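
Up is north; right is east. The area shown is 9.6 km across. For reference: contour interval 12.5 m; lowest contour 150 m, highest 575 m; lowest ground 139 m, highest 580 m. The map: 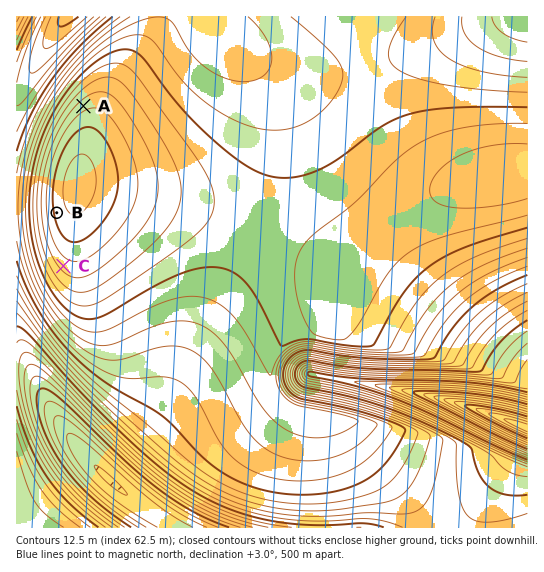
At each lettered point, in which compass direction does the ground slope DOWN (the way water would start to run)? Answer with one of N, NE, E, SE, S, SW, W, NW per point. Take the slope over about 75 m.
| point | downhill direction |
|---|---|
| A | NW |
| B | W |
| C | SW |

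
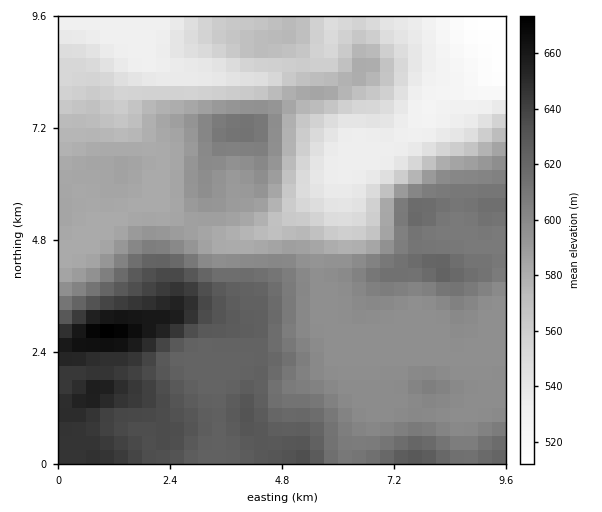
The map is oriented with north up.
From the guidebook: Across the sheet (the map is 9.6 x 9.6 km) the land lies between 510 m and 675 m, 590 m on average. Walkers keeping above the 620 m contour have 19.9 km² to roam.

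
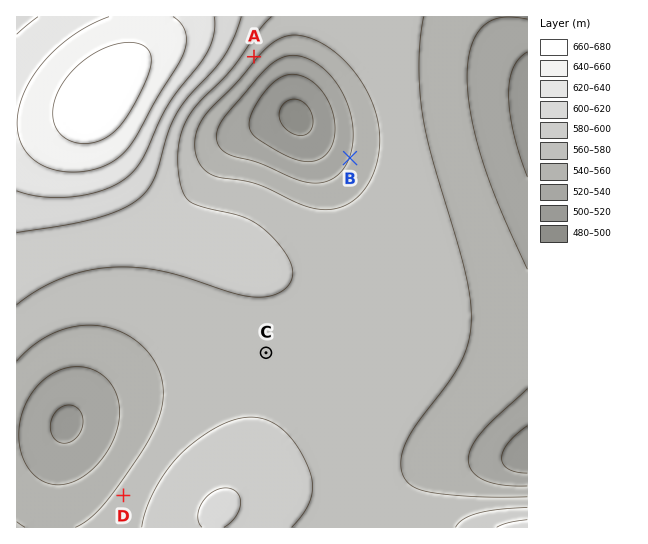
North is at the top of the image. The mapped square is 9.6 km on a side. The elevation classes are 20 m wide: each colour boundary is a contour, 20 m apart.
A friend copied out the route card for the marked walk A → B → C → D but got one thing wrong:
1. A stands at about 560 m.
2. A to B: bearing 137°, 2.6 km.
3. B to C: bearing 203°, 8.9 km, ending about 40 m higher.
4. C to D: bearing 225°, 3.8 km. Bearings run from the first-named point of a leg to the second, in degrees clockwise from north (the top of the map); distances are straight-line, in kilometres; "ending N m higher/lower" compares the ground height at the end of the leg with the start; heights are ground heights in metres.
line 3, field distance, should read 4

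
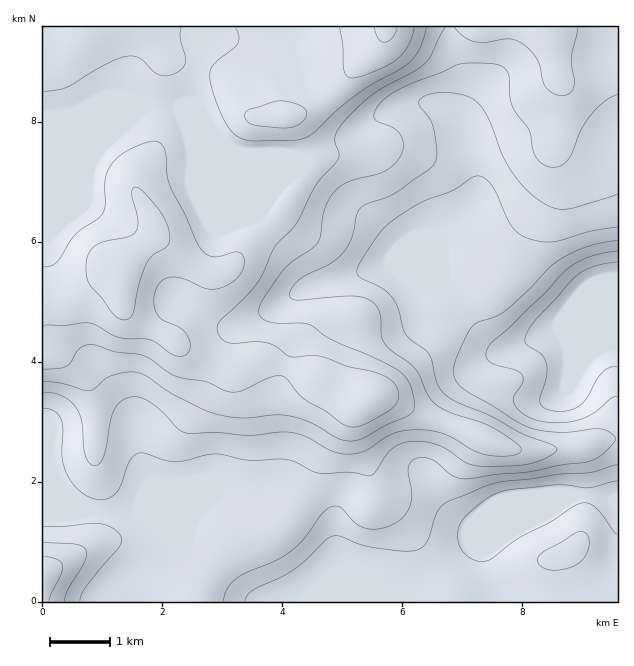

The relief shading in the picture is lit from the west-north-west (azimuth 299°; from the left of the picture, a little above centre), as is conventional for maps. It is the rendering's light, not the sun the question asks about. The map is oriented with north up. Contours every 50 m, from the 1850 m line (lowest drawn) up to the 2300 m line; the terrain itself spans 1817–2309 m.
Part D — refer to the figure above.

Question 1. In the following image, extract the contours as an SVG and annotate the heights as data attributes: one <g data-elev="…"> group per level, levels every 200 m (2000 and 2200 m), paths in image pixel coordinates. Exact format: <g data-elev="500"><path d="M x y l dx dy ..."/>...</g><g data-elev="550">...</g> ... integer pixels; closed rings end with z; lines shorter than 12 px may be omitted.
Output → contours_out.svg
<g data-elev="2000"><path d="M80 601l2-7 4-8 34-40 2-5-1-4-8-9-13-4-38 2-19 0"/><path d="M43 408l11 3 4 3 3 6 2 9-1 30 3 10 4 9 13 15 7 4 9 3 11-2 7-5 5-9 9-23 4-6 6-2 33 9 11-1 30-7 36 6 34-1 11 3 24 11 31-1 20 4 4-3 13-19 7-7 10-4 14-2 12 2 10 3 24 16 11 4 40 0 21-4 17-8 3-3 1-3-7-4-29-11-31-17-34-14-11-8-8-10-5-23-3-7-19-15-5-6-7-24-5-11-11-10-22-11-3-4 0-5 20-32 14-14 28-19 33-12 24-15 6 1 8 6 6 9 16 34 6 7 10 5 14 4 12 0 36-11 27-4"/></g><g data-elev="2200"><path d="M43 325l21 1 19-3 8 0 25 14 9 2 24 1 6 2 18 13 6 1 5 0 4-4 2-4 0-6-3-7-8-8-18-8-6-9-1-13 4-12 7-6 10-2 10 2 21 10 14-1 10-5 8-6 5-7 1-9-2-6-3-3-4 0-21 5-8-3-5-5-32-65-5-36-4-5-6-2-9 2-15 6-17 13-5 7-3 9 0 27-3 9-27 21-19 28-6 3-7 0"/><path d="M43 92l24-5 39-23 21-8 7 0 6 2 14 14 6 3 7 1 9-3 7-6 3-6-6-22 1-12"/><path d="M235 27l4 9-1 7-25 23-3 7 0 9 9 27 10 20 12 9 15 3 40-1 8-2 7-3 27-26 19-15 16-10 28-15 10-8 9-13 6-21"/></g>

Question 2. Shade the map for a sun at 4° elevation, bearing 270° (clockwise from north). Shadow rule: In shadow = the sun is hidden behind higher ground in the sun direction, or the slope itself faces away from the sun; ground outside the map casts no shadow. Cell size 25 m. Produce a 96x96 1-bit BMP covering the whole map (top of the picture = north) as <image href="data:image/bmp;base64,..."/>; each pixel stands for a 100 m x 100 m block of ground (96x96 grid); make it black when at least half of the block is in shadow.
<image width="96" height="96" href="data:image/bmp;base64,Qk2+BAAAAAAAAD4AAAAoAAAAYAAAAGAAAAABAAEAAAAAAIAEAAATCwAAEwsAAAIAAAAAAAAA////AAAAAAD///AP/+AAAAAAAAD///gP//AAAAAAAAB///gP//AAAAAAAAB///wH//AAAAAAAAB///wD//AAAAAAAAB///wAA/4AAAAAAAw///gAA/+AAAAAAB8P/+AAAf/gAA8AAB8D/4AAAP/wAD8AAB8A/gAAAP/wAH8AAB8AAAAAAH/wAH8AAB8AAAAAAH/gAP+AAB8AAAAAAD/gA//AAB8AAAAAAB/AP//gAB8AAAAAAB/Af//wAA8AAAAAAA+Af//4AA8AAAAAAAcAf//8AA4AAAAAAAAAf//8AAAAAAAAAAAAf+H/AAAAHwAAAAAAf8D/AAAAH4AAAAAAf4BwAAAAP8AAAAAA/4AAPAQAP8AAAAAA/4AAfw8AP8AAAAAB/4AAf58AP8AAAAAD/4AA/58AP8AAAAAH/4AB/58AP4AAAAAH/4AH/48AP4AAAAAH/4Af/8YAP4AAAAAH/4A//+AAP4AAAAAH/4B//+AAP4AAAAAD//j//+AAPwAAAAAB//////gAPwAAAAAA//////4APgAAAAAA//////8APAAAAAAA//////8AOAAAAAAA//////8AAAAAAAAA//////8AAAAAAAAA//////8AAAAAAAAA//////8HgAAAAAAB//////4PgAAgAAAD//////4PAAD8AAAD//////wEAAD/AAAD//////AAAAD/AAAD/////+AAAAH/gAAD/////+AAAAD/AAAD/////+AAAfh8AAAD//+P//gAAf/A/wAD//8P//4AA//h/+AD//wH//8AA//B//gD//AH//8AA//B//8D/8AD//8AA//B///z/wAD//8AA/+A/////wAB//8AAf+A/////4AA//8AAf8Af////8AAf/8AAf4Af////+AAP/8AAPgAf////+AAH/8AAABAP////+AAB/8AAAH4P////+AAA/8AAAP8H////8AAAP4AAAf+B////8AAAAAAAAf/AH///+AAAAAAAAf/gH////AAAAAAAA//AH////gAAAAAAA//AH////gAAAAAAB/+AD////wAAAAAAB/8AD////wAAAAAAD/4AD////gAAAAAAD/4AB///+AAAAAAAH/wAA//v4AAAAAAAH/gAAf+H8AAAAAAAH/AAAP8H+AAAAAAAB+AAAHwH/4AAAAAAA+AAAAAD/8AAAAAAAeAAAAAD/8AADAAAAeAAAAAD/8AAHgAAAeAAAP4D/8AAHgAAAcAAB//j/8AAHwAAAMAAB////+AAHwAAAIAAD////+AAHwAAAAAAB/////AAHwAAAAAAB////+AAHwAAAAAAAH///+AAH4AAAAAAAB///+AAH4AAAAAAAA///+AAH4AAAAAAAAf///AAH4AAAAAAAAP///gAP4AAAAAAAAD///wAP4AAAAAAAAB///4AP4AAAAAAAAA///8AP4AAAAAAAAAf//+Af4AAAAAAAAAP//+Af4AAAAAAAAAP///Af4AAAAAAAAAP//+Af8AAAAAAAAAP//+Af8AAAAAAAAAH//+Af8="/>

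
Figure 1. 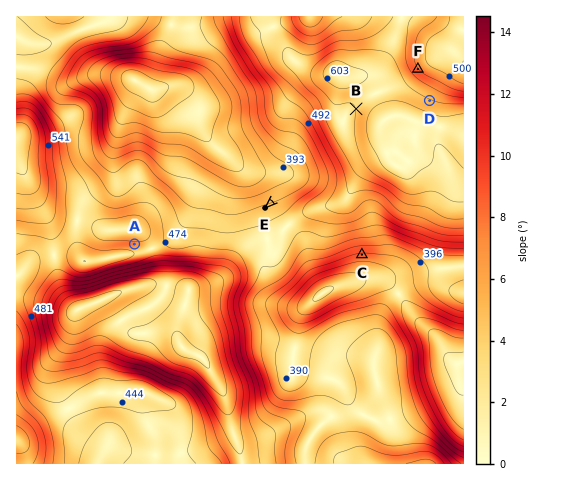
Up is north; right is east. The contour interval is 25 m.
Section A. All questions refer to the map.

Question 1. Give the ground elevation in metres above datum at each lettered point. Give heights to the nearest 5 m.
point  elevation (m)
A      490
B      575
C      370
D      580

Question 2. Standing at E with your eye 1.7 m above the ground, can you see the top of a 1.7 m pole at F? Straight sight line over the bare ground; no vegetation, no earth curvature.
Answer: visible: false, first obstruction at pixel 319 159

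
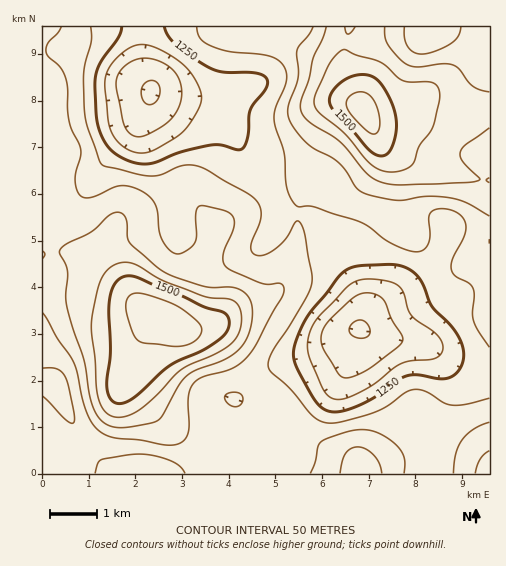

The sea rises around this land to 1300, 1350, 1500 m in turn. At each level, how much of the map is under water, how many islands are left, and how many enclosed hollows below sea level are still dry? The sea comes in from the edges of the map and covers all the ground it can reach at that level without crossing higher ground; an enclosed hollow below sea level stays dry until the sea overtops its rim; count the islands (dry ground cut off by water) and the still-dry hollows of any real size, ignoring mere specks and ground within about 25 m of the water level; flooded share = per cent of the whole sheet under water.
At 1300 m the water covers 32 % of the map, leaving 0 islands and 0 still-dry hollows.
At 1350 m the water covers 61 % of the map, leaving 0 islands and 0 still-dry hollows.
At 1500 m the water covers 94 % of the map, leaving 2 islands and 0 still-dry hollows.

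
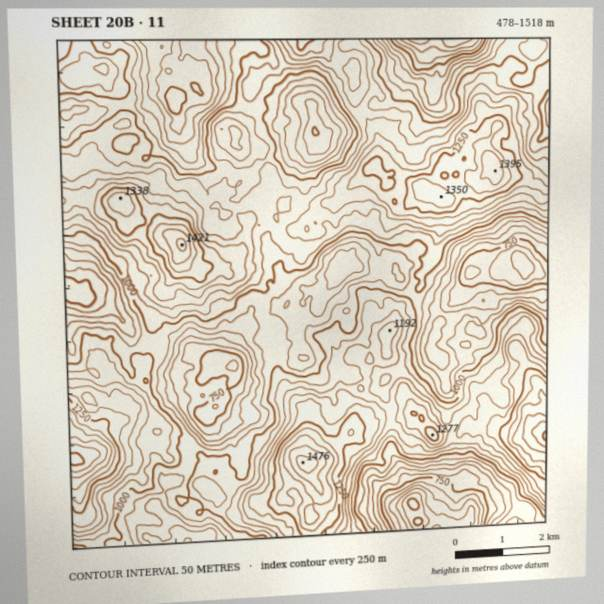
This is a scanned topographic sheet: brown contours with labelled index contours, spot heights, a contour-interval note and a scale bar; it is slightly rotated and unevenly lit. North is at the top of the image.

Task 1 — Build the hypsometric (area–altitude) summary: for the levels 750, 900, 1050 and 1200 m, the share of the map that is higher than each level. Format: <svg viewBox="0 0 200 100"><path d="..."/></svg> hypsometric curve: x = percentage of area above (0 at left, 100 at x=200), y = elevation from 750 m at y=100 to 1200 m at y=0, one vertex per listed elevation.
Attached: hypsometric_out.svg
<svg viewBox="0 0 200 100"><path d="M189 100l-32-33-65-34-58-33"/></svg>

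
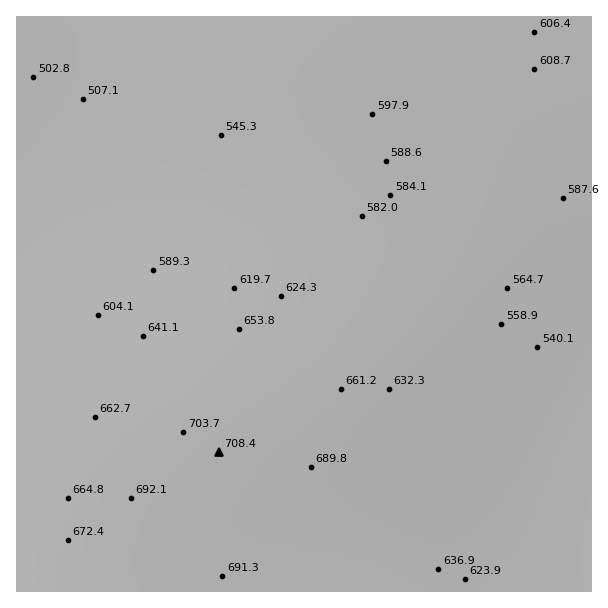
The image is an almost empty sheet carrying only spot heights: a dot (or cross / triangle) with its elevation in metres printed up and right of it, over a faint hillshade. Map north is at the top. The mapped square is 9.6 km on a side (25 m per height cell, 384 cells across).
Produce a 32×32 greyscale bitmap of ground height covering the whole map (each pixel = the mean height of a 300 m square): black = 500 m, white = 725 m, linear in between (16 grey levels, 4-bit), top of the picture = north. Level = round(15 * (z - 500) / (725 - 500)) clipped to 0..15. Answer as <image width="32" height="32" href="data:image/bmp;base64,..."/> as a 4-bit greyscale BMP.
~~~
<image width="32" height="32" href="data:image/bmp;base64,Qk12AgAAAAAAAHYAAAAoAAAAIAAAACAAAAABAAQAAAAAAAACAAATCwAAEwsAABAAAAAAAAAAAAAAABEREQAiIiIAMzMzAERERABVVVUAZmZmAHd3dwCIiIgAmZmZAKqqqgC7u7sAzMzMAN3d3QDu7u4A////ALvM3d3d3d3czMy7qZh2ZVSrzM3d3d3d3MzLuqmHdlVEq7zN3d3d3d3My7qZh2VUQ6q8zd3d3d3dzMu6mHdlRDOavMzd3d3d3czLqph2VUMymrvM3d7u7d3cy6qYdlQzIpqrzN3e7u7d3MupiHZUMiKJq8zd7u7u3dy7qYdlRDIhiau83d7u7t3Mu6mHZUMyEXiavM3d7u3dzLqph2VDIhF4mrvM3d3d3Mu6mIdlQyIRZ4mrvM3d3czLqph2ZUMiIWeJmrvMzMzLuqmYdlVDMiJWeJmqu7u7u6qZh3ZVQzIiVmeImaqqqqqZmIdmVUQzIkVmd4iZmZmZmIh3ZlVEMzNEVWZ3iIiIiIh3dmZVREQzNEVVZnd3d3d3d2ZmVVRERDM0RVVmZmZ3ZmZmZlVVVUQiMzREVVVmZmZmZmZVVVVVIiIzNERFVVVVZmZmZmZVVREiIjMzRERVVVVmZmZmZmYRESIiMzRERVVVZmZmZmZmERERIiMzREVVVmZmZndmZhERERIiMzRFVWZmZ3d3d3YAARESIjM0RVVmZ3d3d3d2AAAREiIzREVWZnd3d3d3dgAAERIiM0RVZmd3eIiHd3YAABESIzNFVWZ3eIiIiHd2AAAREiM0RVZnd4iIiIh3dgABESIjNFVmd3iIiIiId3YAAREiM0RVZneIiIiIh3dm"/>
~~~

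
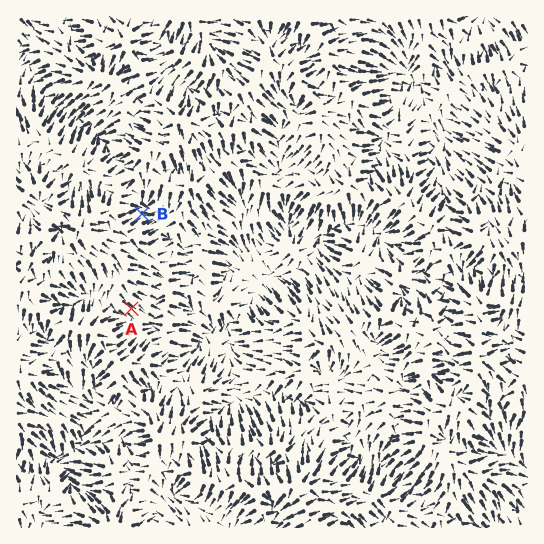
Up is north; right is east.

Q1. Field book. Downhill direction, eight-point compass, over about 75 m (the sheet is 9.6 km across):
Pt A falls SE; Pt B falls E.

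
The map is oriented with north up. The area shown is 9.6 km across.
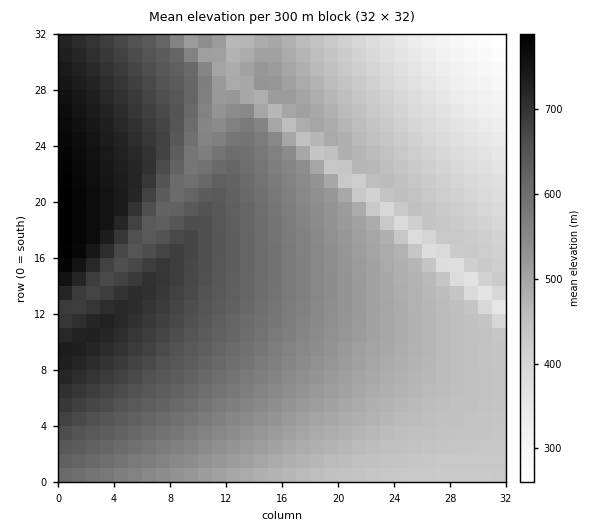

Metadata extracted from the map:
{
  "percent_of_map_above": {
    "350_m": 96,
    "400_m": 90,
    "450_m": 76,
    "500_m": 59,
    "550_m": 46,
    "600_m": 34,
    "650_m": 23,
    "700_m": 11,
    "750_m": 4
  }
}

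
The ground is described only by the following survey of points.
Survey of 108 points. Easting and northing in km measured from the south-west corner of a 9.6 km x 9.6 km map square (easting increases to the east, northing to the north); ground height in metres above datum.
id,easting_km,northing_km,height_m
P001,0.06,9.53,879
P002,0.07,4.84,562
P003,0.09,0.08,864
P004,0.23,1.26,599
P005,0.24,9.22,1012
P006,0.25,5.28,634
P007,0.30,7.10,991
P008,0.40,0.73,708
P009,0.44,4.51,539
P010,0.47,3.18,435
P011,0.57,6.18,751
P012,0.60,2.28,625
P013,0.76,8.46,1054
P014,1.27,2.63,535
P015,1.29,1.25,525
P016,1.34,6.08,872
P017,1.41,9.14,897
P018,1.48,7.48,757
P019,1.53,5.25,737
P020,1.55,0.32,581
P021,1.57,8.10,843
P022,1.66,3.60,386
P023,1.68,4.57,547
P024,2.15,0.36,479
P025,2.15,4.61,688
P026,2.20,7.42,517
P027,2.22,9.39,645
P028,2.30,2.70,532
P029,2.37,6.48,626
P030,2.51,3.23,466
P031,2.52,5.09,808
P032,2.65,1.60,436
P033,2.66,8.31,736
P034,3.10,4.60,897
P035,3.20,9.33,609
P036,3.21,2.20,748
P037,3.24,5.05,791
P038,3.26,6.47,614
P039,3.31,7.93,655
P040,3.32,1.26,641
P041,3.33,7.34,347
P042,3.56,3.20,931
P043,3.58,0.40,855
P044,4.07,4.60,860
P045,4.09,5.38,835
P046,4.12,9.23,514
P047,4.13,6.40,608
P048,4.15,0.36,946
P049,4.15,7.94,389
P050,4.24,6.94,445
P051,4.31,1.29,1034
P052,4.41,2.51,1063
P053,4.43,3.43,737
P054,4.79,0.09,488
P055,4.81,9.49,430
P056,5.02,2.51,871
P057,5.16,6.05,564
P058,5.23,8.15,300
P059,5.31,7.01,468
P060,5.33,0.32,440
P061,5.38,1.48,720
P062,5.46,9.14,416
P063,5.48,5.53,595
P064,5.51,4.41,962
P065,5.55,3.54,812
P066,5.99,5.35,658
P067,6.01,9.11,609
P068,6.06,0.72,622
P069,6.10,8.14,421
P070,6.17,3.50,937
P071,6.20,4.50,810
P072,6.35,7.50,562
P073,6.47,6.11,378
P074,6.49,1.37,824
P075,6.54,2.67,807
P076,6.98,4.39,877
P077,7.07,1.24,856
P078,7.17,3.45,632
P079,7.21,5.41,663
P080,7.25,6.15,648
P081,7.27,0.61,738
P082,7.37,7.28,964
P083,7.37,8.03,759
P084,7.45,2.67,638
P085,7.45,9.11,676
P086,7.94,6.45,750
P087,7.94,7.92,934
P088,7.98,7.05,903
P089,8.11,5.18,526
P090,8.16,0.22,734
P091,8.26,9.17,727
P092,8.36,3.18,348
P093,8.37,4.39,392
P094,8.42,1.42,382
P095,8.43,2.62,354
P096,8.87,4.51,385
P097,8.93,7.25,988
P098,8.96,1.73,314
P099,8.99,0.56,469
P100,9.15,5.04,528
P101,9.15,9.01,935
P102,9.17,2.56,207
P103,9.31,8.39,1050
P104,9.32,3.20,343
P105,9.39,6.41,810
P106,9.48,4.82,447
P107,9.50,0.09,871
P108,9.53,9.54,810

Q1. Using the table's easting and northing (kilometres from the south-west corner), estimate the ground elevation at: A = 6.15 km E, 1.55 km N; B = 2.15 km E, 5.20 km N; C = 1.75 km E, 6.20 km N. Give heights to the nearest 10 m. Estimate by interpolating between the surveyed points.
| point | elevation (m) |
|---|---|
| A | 840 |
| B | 770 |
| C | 800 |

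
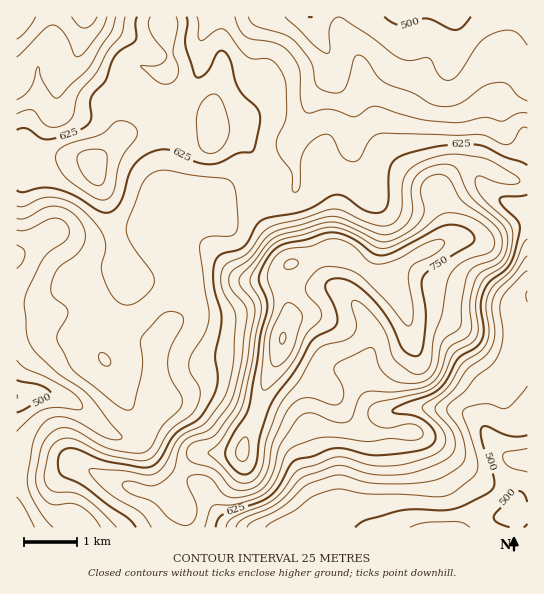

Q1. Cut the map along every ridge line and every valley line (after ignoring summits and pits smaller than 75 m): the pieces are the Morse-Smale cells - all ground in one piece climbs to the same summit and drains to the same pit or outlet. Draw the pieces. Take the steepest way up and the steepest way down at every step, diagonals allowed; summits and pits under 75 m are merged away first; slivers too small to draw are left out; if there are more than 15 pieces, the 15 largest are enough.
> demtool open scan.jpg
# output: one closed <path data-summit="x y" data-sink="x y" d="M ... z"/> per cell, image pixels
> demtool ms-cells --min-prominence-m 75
<path data-summit="283 338" data-sink="17 397" d="M137 64l-10 1-9 8-14 24 1 12 12 17 3 11-27 27-11-5-13 0-19 6-16 2-6-5-6-10-6 1 1 375 168 0 0-14-2-8-8-11 0-9 4-11 8-12 11-10 41 0 4-2 2-13 14-29 4-18 14-32 6-24 6-17 0-9-5-20 0-16 5-10-28-46-2-10 1-34-11-26-10-11-5-3-21 0-1-16-4-12-38-30-9 0z"/><path data-summit="283 338" data-sink="527 461" d="M482 165l-12 0-12 6-19 18-2 5 7 16 4 19-3 10-35 20-14 12-6 9-19-7-22-17-14-5-45 13-3 3-3 6 0 16 5 20 0 9-6 17-6 24-14 32-4 18-14 29-2 13-4 2-41 0-11 10-11 19-1 13 8 11 3 22 342-1 0-345-27-6z"/><path data-summit="283 338" data-sink="455 17" d="M527 16l-362 0-1 14 7 25 0 14-3 5 40 31 4 12 1 16 21 0 5 3 10 11 11 26-1 34 2 10 29 47 45-13 14 5 22 17 19 7 6-9 14-12 35-20 3-6-1-12-10-30 17-18 16-8 12 0 27 14 9 2 10 0z"/><path data-summit="283 338" data-sink="17 17" d="M163 16l-146 0-1 135 6 1 9 13 12 2 26-8 13 0 11 5 16-15 11-12 0-6-15-22-1-12 13-23 13-10 11 1 20 10 8-2 2-18-7-25z"/>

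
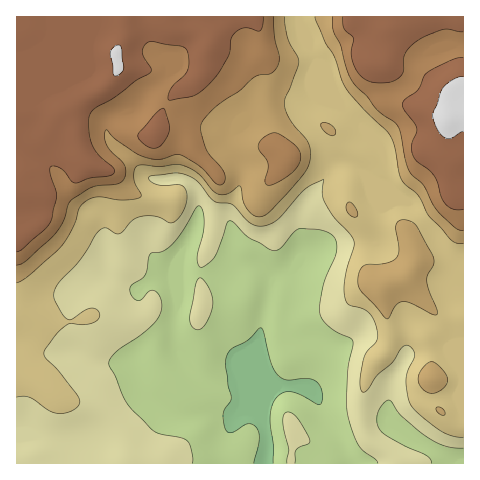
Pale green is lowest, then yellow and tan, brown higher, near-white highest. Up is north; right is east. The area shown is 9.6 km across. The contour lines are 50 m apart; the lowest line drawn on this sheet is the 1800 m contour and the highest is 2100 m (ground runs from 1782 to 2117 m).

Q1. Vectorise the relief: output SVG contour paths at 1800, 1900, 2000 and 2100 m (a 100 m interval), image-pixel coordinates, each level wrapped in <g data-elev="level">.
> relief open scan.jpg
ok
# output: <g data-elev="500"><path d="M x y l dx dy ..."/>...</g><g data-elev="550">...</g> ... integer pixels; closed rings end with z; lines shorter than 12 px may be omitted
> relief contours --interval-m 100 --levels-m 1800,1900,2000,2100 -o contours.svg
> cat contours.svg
<g data-elev="1800"><path d="M254 463l5-24 0-7-3-5-4-3-4 0-18 9-3-2-3-5-1-14 8-14-3-13-3-23 2-6 3-6 18-10 12-12 4 5 7 31 7 11 9 5 18-2 8 2 7 5 2 10 0 7-2 3-21-11-8-2-8 1-8 6-4 8-1 11 3 28 0 17"/></g><g data-elev="1900"><path d="M17 397l12 0 19 13 9 3 12-1 10-7 1-5-2-4-20-26-12-12-2-7 12-17 11-9 3-2 12 2 9-2 7-3 2-6-3-5-7-1-19 11-3 0-6-5-7-13-1-4 0-6 6-10 20-20 16-26 6-6 4-1 12 6 5-2 9-11 8-4 15-1 16 7 3-1 5-4 4-7 3-9 1-8-2-6-6-3-14 1-8-2-7-4-1-4 27-3 14 3 9 6 15 19 18 3 17 18 6 3 5 1 9-1 8-5 27-30 19-11-1 15 3 8 8 14 17 18 4 8 0 6-9 31-1 12 2 9 3 5 13 3 7 5 5 7 3 10 0 11-10 10-3 7-4 20 1 12 2 2 4-1 10-15 16-14 9-14 3-3 4 1 4 4 2 5-7 16-2 8 2 17 3 9 10 11 19 15 12 5 11 1"/></g><g data-elev="2000"><path d="M17 265l9-4 29-27 8-12 5-18 4-4 20-13 25-3 6-4 3-6-1-7-3-6-10-9-5-7-3-9 2-6 9 9 25 16 18 4 17-4 6 0 20 12 15 17 4 1 3-1 2-5-1-6-18-23-5-18 0-7 3-6 11-11 24-17 13-13 7-3 12-2 6-5 2-11-4-19-2-21"/><path d="M266 185l7-1 15-8 9-8 4-9-1-7-4-6-12-9-8-4-5 0-6 4-7 8 1 5 9 14 0 5-3 11z"/><path d="M333 17l0 14 7 14 6 22 5 13 17 17 9 13 20 15 3 7 5 27 5 13 14 14 9 18 6 9 16 15 8 2"/></g><g data-elev="2100"><path d="M463 77l-8 1-11 9-11 29 5 14 7 8 6 0 12-7"/><path d="M113 75l3 1 3-2 5-6-2-20-3-3-6 2-3 6z"/></g>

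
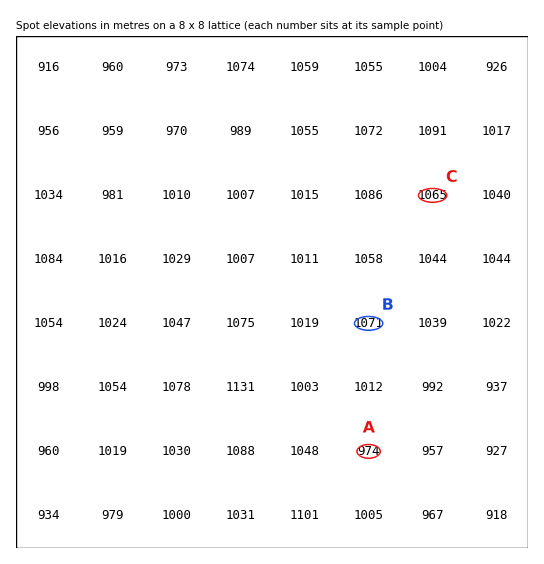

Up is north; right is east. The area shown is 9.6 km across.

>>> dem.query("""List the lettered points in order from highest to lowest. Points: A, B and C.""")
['B', 'C', 'A']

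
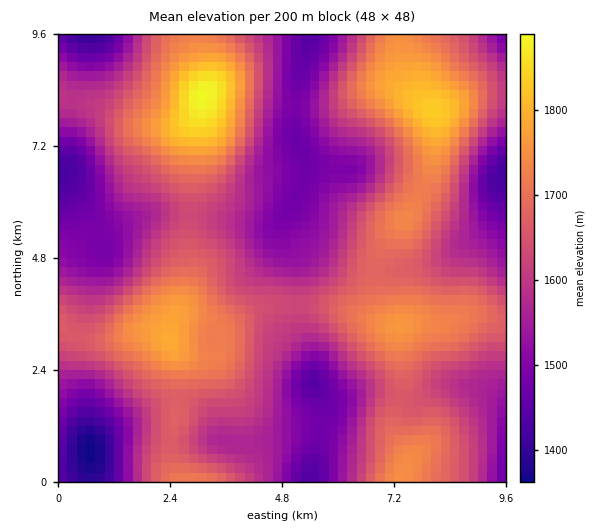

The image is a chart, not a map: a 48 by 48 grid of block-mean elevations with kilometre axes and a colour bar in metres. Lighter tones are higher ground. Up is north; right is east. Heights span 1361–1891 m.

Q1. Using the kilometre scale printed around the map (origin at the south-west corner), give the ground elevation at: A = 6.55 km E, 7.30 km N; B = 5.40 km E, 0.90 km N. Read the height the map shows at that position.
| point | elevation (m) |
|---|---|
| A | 1565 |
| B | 1480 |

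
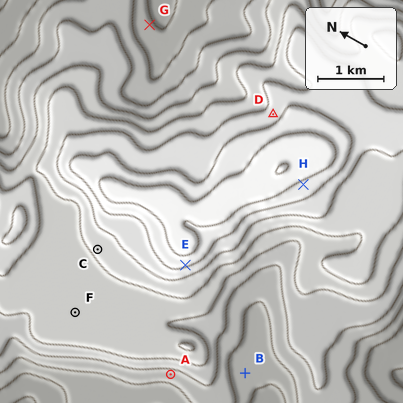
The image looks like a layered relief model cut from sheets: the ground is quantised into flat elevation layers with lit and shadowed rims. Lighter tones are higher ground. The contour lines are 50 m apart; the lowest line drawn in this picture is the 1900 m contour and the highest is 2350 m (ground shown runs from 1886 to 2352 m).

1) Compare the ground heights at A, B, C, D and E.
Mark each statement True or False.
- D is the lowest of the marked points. False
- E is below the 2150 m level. False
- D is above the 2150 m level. True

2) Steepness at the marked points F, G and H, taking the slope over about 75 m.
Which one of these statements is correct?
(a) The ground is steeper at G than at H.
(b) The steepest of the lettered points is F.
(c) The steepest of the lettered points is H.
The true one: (c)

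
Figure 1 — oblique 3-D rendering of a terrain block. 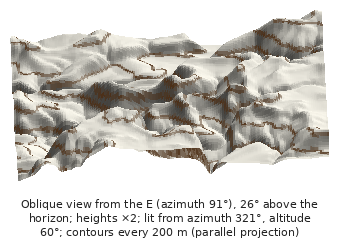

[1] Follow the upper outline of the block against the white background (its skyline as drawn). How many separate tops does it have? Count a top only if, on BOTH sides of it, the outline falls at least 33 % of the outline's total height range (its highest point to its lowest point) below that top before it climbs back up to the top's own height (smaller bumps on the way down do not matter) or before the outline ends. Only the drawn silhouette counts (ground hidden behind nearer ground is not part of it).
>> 0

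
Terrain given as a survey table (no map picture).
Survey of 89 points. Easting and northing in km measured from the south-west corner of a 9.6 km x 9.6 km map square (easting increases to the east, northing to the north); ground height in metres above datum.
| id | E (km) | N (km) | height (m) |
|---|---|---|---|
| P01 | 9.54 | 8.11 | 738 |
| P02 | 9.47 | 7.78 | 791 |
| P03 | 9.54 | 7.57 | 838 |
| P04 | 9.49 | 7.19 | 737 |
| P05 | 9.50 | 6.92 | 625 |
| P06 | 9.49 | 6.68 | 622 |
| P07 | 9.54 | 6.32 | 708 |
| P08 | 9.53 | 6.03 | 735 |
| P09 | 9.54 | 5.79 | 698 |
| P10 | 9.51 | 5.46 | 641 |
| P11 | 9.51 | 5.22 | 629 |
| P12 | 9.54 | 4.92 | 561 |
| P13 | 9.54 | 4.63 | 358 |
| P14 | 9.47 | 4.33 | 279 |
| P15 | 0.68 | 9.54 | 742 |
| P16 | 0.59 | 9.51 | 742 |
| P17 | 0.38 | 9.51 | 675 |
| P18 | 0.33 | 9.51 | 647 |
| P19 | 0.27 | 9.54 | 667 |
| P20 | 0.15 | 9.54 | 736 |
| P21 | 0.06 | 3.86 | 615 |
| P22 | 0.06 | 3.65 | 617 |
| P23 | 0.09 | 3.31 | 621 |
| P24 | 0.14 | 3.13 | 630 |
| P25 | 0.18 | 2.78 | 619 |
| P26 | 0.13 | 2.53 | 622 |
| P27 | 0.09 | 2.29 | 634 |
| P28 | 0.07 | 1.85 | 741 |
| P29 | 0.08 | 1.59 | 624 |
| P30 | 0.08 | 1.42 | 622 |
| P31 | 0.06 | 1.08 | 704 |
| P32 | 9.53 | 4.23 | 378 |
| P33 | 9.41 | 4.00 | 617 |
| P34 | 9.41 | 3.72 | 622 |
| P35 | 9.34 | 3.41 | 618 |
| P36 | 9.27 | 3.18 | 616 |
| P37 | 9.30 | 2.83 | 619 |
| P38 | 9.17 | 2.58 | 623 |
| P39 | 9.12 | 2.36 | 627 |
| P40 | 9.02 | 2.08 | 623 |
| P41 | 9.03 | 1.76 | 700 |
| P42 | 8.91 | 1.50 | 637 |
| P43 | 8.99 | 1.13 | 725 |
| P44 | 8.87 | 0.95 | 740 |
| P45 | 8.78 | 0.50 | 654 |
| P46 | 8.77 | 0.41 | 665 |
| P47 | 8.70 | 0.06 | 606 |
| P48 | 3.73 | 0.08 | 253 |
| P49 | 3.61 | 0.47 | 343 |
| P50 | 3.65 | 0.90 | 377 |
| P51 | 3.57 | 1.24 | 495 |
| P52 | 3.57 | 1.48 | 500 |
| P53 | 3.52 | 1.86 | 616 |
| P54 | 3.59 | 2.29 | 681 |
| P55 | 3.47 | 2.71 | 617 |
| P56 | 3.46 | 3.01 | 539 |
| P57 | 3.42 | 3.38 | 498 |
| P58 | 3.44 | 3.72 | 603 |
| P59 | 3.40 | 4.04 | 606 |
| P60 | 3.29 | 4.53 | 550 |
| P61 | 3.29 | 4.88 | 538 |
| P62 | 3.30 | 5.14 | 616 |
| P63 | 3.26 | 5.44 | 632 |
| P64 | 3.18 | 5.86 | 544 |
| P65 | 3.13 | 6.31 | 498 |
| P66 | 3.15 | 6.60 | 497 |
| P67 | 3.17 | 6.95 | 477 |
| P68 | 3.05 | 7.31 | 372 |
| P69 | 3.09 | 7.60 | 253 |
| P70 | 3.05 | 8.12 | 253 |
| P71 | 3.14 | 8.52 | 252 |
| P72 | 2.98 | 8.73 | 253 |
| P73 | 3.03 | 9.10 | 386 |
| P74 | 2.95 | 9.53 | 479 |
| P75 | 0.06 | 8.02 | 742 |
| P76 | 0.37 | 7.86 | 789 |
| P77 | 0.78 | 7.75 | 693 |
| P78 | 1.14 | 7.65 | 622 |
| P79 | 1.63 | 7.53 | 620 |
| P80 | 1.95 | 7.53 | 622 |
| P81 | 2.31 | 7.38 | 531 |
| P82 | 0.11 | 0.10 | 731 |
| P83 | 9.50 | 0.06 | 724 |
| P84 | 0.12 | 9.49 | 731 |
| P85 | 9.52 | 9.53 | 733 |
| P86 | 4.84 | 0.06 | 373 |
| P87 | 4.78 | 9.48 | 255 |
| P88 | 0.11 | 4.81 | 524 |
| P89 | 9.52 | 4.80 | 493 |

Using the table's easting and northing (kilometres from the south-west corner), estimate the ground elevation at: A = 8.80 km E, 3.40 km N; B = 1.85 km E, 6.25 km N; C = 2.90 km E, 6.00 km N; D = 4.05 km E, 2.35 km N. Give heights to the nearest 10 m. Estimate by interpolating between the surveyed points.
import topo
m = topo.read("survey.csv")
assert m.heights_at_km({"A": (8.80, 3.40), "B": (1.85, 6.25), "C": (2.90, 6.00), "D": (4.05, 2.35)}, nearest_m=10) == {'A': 620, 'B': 620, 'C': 500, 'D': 620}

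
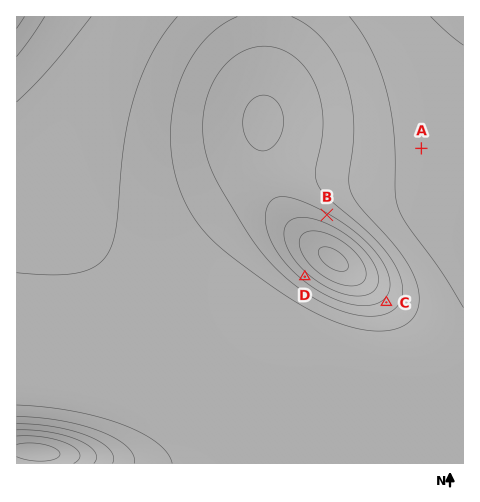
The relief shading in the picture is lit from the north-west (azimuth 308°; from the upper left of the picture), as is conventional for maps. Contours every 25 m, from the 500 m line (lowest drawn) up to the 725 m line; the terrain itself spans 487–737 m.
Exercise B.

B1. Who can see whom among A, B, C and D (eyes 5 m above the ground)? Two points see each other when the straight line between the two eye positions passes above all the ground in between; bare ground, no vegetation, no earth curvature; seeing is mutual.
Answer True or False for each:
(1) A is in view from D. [False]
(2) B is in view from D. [True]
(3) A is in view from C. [False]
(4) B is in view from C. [True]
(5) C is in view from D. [True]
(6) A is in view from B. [False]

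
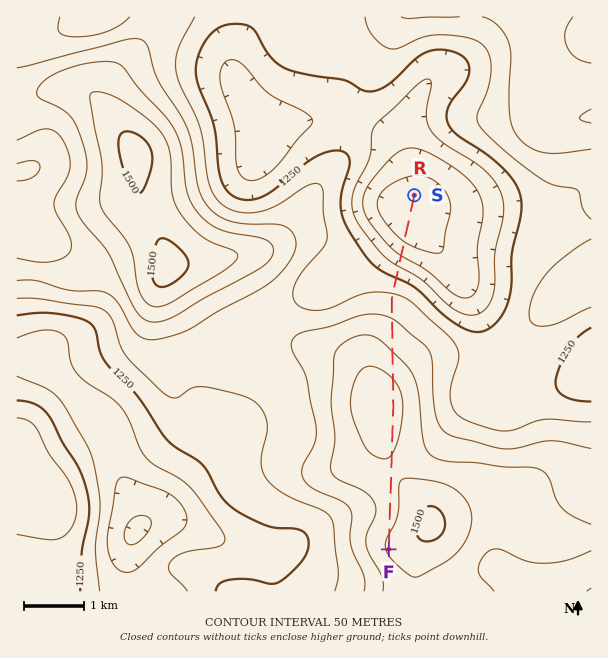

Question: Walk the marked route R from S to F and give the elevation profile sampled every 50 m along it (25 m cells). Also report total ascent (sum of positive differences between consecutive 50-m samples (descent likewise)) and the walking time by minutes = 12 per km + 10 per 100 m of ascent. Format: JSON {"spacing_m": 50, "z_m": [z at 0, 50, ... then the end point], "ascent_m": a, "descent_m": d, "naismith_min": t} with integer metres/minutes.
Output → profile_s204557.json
{"spacing_m": 50, "z_m": [1081, 1079, 1078, 1076, 1075, 1074, 1073, 1073, 1073, 1073, 1074, 1076, 1079, 1083, 1088, 1094, 1101, 1110, 1120, 1131, 1142, 1155, 1168, 1182, 1196, 1209, 1223, 1235, 1248, 1259, 1269, 1279, 1288, 1296, 1303, 1310, 1317, 1323, 1329, 1335, 1340, 1345, 1350, 1355, 1360, 1365, 1369, 1373, 1378, 1382, 1386, 1391, 1395, 1400, 1405, 1411, 1416, 1422, 1428, 1434, 1439, 1445, 1450, 1454, 1458, 1462, 1464, 1466, 1467, 1468, 1468, 1467, 1466, 1466, 1465, 1463, 1462, 1461, 1460, 1459, 1458, 1457, 1456, 1455, 1454, 1452, 1451, 1450, 1449, 1448, 1448, 1447, 1447, 1446, 1445, 1444, 1443, 1442, 1441, 1439, 1437, 1435, 1433, 1431, 1430, 1429, 1430, 1430, 1432, 1434, 1437, 1441, 1444, 1448, 1451, 1454, 1456, 1457, 1457, 1456], "ascent_m": 423, "descent_m": 48, "naismith_min": 114}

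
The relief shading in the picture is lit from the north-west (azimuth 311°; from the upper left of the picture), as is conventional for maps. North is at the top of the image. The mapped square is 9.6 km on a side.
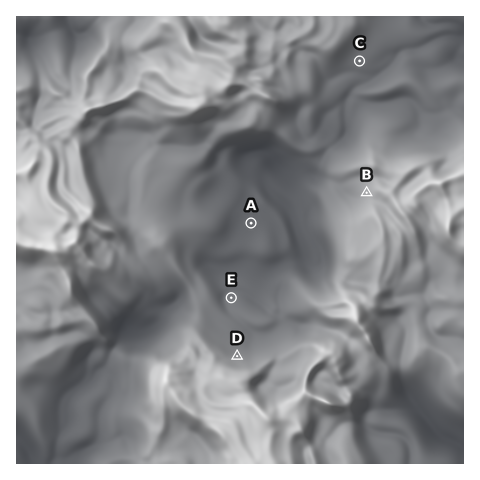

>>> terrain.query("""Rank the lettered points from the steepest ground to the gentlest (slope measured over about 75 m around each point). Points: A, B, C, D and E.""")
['D', 'B', 'E', 'C', 'A']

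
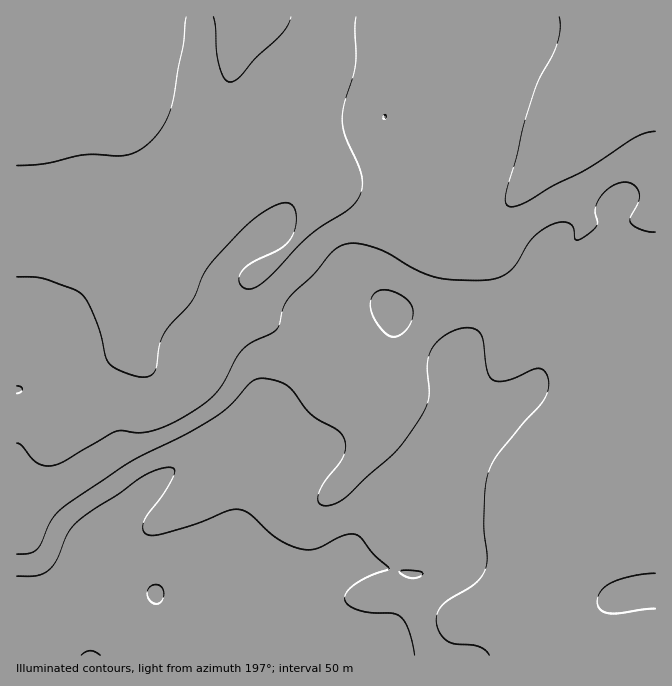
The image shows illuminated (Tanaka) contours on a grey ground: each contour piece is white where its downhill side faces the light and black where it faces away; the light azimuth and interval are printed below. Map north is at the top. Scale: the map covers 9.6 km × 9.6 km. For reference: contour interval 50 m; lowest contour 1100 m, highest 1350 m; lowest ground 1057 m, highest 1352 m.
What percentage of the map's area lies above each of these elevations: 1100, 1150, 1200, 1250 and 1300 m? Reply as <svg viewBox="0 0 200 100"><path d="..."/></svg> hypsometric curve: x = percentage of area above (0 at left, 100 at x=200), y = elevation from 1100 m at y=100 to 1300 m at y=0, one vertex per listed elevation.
<svg viewBox="0 0 200 100"><path d="M188 100l-41-25-42-25-53-25-29-25"/></svg>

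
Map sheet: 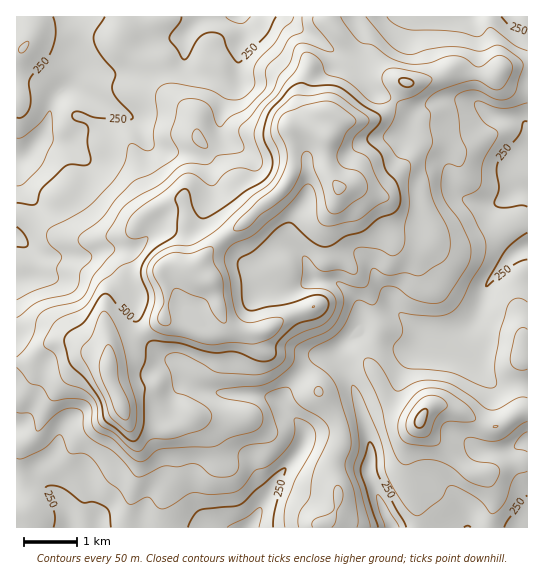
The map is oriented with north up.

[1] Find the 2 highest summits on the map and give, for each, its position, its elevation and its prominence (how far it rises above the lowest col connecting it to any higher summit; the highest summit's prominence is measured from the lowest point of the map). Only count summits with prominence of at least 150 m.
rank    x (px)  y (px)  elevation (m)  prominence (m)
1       339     187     656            505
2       421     419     512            182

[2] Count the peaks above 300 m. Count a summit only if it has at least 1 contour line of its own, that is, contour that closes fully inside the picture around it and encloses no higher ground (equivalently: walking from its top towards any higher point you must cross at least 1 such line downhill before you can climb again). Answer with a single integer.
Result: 6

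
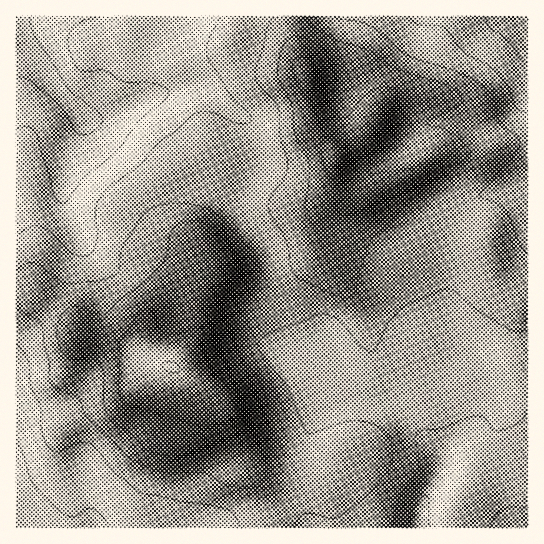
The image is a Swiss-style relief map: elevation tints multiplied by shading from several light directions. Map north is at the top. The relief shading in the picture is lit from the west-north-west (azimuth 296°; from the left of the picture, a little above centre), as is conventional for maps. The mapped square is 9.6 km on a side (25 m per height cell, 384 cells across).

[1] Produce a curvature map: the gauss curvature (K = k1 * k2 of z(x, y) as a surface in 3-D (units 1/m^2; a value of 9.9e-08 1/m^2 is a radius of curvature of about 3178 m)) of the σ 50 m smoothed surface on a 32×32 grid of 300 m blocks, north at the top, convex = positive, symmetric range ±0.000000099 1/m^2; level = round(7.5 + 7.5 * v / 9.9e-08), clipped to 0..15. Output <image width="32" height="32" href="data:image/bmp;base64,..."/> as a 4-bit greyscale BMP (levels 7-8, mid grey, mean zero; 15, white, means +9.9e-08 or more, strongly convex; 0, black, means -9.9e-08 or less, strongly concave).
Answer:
<image width="32" height="32" href="data:image/bmp;base64,Qk12AgAAAAAAAHYAAAAoAAAAIAAAACAAAAABAAQAAAAAAAACAAATCwAAEwsAABAAAAAAAAAAAAAAABEREQAiIiIAMzMzAERERABVVVUAZmZmAHd3dwCIiIgAmZmZAKqqqgC7u7sAzMzMAN3d3QDu7u4A////AId4eHeHiIeIl3d3iYaoeJd3eHeId3eIZXd4h3aZiHd4d3d3d2d3iJdmeHd3dmeIeHd4h2dmdniYZ4d4iJZ3h3eHeLhoqoeINpmIiJmGp4d4iJeoaJiJeFaIZ6modoZ3d2eVJ4Z3eH2Xd3d4dWeHd3h3Z1fId4eNpmeId3d4h3eIdoZ3uneHfIVnh3d4eHh4hne3qXh5l3h2d3d3h3d4h3eZMphpmqZImIh4h4h4d4d4hp+AWHhVa8qIeHd3iIiIdomPo2VpiIiIh3mGeHeIiHZ0CXl8t4VJh3eKZniHiHiNijZmaGZ3SIh3eJh3h3d4eYh3d5dnh2pUZXmId3h3d2eXd4eHd3fPRGaoh3iId3h3iImniHd5yVenh3iHiHd7h3aIl2d4r7iIh3d3d3d3eoh2h3mHZodHdnhld2eId3h3dpZ5iHZlWHaISXund4iGeIh3eIh3iHd3h2hYZbiZdHiId3d3d3iIiZmIineWd3mIh4d4h3h3iHd4b6RomMdahYeGiHiIeId2WFJRpodnh4WJl6iHh4mIm5l42PipZ3RIiGaHd2h3VYrSGaelaIede6dVd4eHeYd1WYiHalipiFdnipeHeHeHY2/1V0aId3Z3h3mXh3d1eHiP5DmImGeHiIiIh4h3dot3Rod3Z4h3iHc4iIeId4iJdFB9l3eYeIh4"/>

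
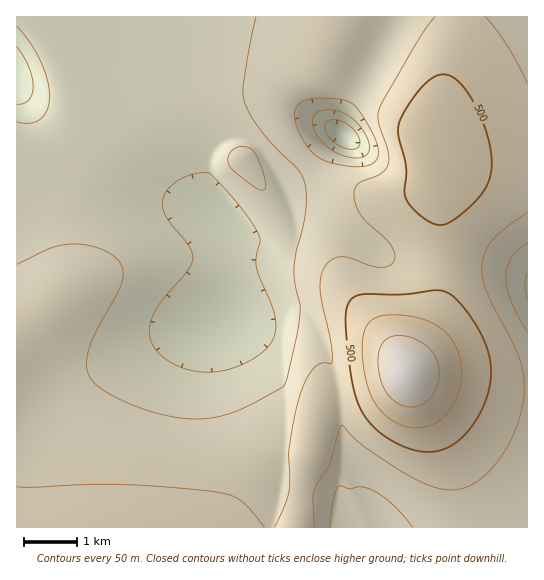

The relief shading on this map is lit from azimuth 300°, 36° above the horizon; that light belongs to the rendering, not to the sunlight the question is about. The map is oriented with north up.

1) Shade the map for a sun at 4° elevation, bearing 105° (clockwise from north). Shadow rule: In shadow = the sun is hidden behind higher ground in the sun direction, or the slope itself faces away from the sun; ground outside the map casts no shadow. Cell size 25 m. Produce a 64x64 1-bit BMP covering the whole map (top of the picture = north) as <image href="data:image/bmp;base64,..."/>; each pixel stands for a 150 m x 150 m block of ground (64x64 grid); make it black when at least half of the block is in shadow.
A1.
<image width="64" height="64" href="data:image/bmp;base64,Qk0+AgAAAAAAAD4AAAAoAAAAQAAAAEAAAAABAAEAAAAAAAACAAATCwAAEwsAAAIAAAAAAAAA////AAAAAAAAAAAAwAAAAAAAAADAAAAAAAAAAMAAAAAAAAAAwAAAAAAAAABAAAAAAAAAAGAAAAAAAAAAYAAAAAAAAABgAAAAAAAAAGAAAAAAAAAA8AAAAAAAAADwAAAAAAAAAPAAAAAAAAAB8BgAAAAAAAHwfAAAAAAAA/D8AAAAAAAD8f4AAAAAAAf7/gAAAAAAD//+AAAAAAAf//4AAAAAAD///wAAAAAAf//+AAAAAAD///4AAAAAA////gAAAAAH///+AAAAAA////wAAAAAD////AAAAAAf///4AAAAAA///+AAAAAAD///wAAAAAAH//8AAAAAAAH//wAAAAAAAH/+AAAAAAAAH/4AAAAAAAAP/AAAAAAAAA/8AAAAAAAAB7gAAAAAAAAHGAAAAAAAAA8YAAAAAAAADgAAAAAAAAAcAAAAAAAAADgAAAAAAAAAMAAAAAAAAABwAAAAAAAAAOAAD4AAAAAAwAB/gAAAAAHgAP+AAAAAAeAB/4AAAAAB4AP/gAAAAAAgB/+AAAAAAAAH/wAAAAAAAA//AAAwAAAAD/+AAPgAAAAH/4AA+AAAAAP/wAD4AAAAAH/AAPgAAAAAP8AA8AAAAAA/4ADwAAAAAB/gAOAAAAAAD+AA4AAAAAAH4ADAAAAAAAfwAIAAAAAAA/AAAAAAAAAA8AAAAAAAAAAAAA=="/>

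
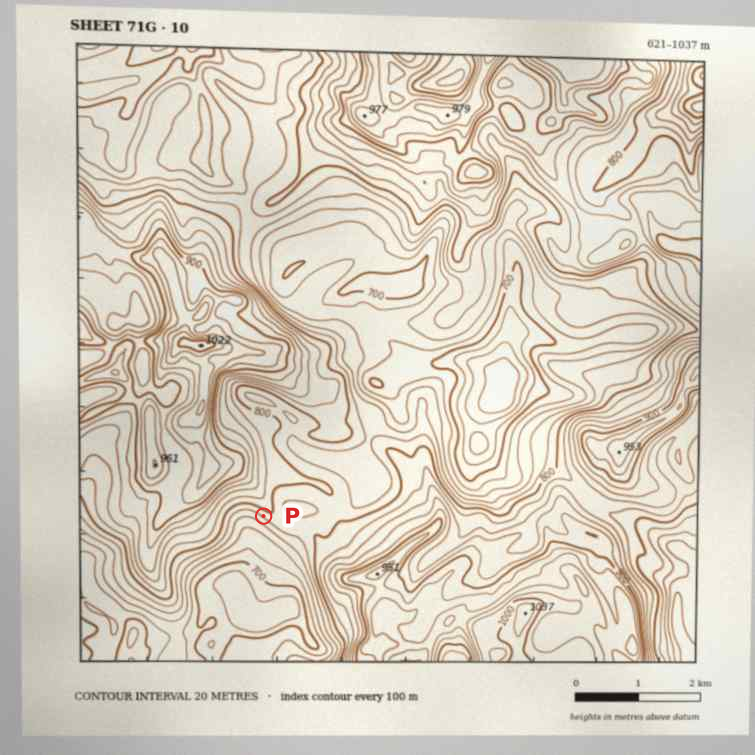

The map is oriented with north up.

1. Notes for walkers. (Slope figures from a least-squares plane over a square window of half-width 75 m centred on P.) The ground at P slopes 12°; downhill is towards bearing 216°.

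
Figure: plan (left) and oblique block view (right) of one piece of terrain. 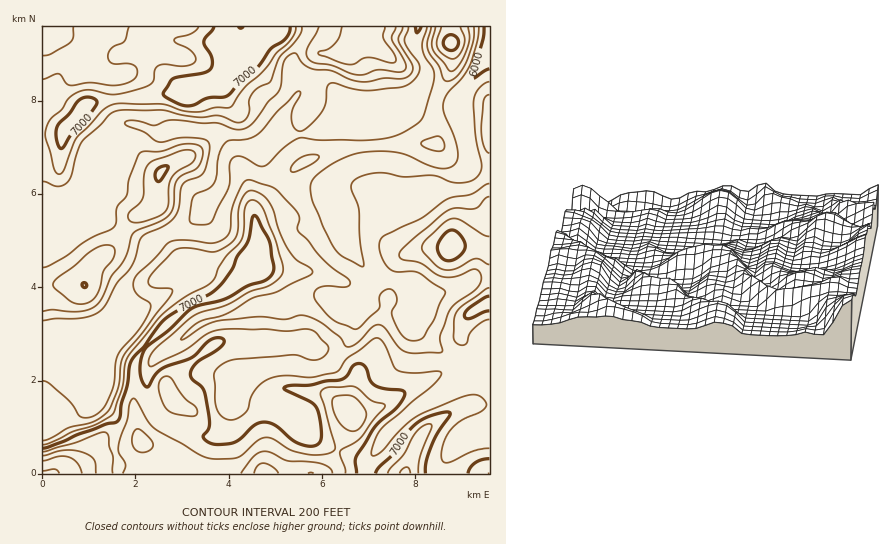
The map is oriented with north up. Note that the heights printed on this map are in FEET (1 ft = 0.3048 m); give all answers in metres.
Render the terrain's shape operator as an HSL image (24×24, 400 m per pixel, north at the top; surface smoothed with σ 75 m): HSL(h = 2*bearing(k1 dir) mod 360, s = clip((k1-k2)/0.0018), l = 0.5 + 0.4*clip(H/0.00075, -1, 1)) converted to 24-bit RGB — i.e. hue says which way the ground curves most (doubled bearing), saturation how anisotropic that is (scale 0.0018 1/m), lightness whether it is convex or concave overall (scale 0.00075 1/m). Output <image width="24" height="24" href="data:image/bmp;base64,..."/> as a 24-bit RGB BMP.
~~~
<image width="24" height="24" href="data:image/bmp;base64,Qk32BgAAAAAAADYAAAAoAAAAGAAAABgAAAABABgAAAAAAMAGAAATCwAAEwsAAAAAAAAAAAAA0K3yx7HXuYC3WkaDfkpZbYk8WY1kjKiLbpGrdXqqPkWsydq+kYzAYpHTs6zf4HXAsU1PEE5oa4S7+dzRgDdOP1dxO5eosNHLdh9x5m2b3mWvhUamm0rC1u7mV6DLeKySemxKUnNaUlBwo7poq7B5SHREQiEmzDUf2YJJE209G09N24GA6qCNJlNdYIBhYoA2GEENEIYFICvI/n3n00efsc5xdzA0Yzchg8xDOYOMUGp0mLB7rXtYcD9PPipTum9g49K6wm2CBC8aEYVY/M/iljPdP3FSeoB4l56+llaAJEYcBRoz89yorTJkvTh0mdPXudevLTBbUlpssIpEfWY/dlRLMylUnNKv3u3is3nk57b2A207Bz0B9Vav2JbsVoW7kYphf15rf3+ACiQ1++eePxCl2e3GY5qYu4x7TDZ3XX1+WZS8wqbfn7PpfKT4suTpz4h4ckRXmWGB45TliVvOGWQjXIcyoFRIh3JxgH9/f3+AGyde/f6pAJyC38+Sz1+flnFCaFNKZHVSRHIvU3UeaF0cOkUMKj4Q039ho3NuVINiYIR1pXiswZHSVmOcgH93gH9/f4B/f4B/SGx+B+jQ/77EADMHsy2f9Krhon2+WWCsonXKaWXMUJe3mcbFOsTII6mf3pepg7ijRmqenVyQiCczuJxLVotyfX9wf4B0foB7f4B/GFc//zSj/8zgATIREoMl6Z/clnzZhJS+iZXEp4fPpLHGe4OxJTpxzMBzxKGASy9HTD5qr2272LJ9PWxFlXstnXklSpIYO4BafH9/Czov9JuO/8zzKIAOHDMAH0EIa3g2bl88dYxLn69XZDxAaU5CT400zWMuX1l3UHB1OW6R+dLx4GnpeVy0qovC7OTfGnyEZVOBl0JID24QYbUq4qj5/M3+zE9yKkkYOn0lYIs9fm85Xz41XZpOSHSTx7qqalqKcGJ6KnsoFW4f8JemaV2/mZHE3LmxuT5+EltYeHbV0p7MQ4BFN1oqVZM/9LHb3cHseb7WWW/CeYbHjcHgh5PRTTVtomcubWA1YSkwwqUyHGgVTIIHT21cZm9/zI6g3avJXaizDEVAwHGbxLHckbTgLkLQ04uxzb6CcsahS1mUf6V4eVFec0JPeUSBnoy9vIrZW1bG4dXYlJLDP5zUaH1lP3ZOXpZcxIGX32ltETISC3QWdLBCfF5BLjJDgzVD+ffSW2G0XklylI9wdkt0bmh/Xnabc6+UVHOqioHR38bZo57LWX/Df4B/eYB6VHxQYDs87XKm7pvbIs8hEWM3c3FTNjZbTkuL8P3OfDV8YW+XY1uOeWd+bGx/Z5mAZ5lkW4NxRHNpu8CMvH2Kd0xgfoBdc4BueniAUoCTVZh70GuR9OXXHDh+YXF5NV54WL/K9fTWhkOcln5ndk54f32Ad25+a5R1lpF8YHxgRnJXVaRLp155yXq1wEdcLLxfaXuBZnF6XGN9rWd4++KYKRYhMIczQXV9I7lRx69PqjhzrYBWRmpXfH99bn+MhJeSfYaBgniLco2NUpBIR2tFrrFV5jKgYNRSSFx4a3mDWXJ9Y8fA+tH07r36edzAJ0VtUbNXcVxGUmKG1p3Gy33UO4daYn1feIBogHppemVVeVg5n61BMIZurWkiWiDb5MdwHkdCY31/damhQsNbJ14w4J2Z+qziPyZ8dHtJdIBtXoBtU5RMtY1gvH/WhnHEd3CzgWa7jGXNoajPwNzHKRh98lJQKkLS/s3bQJ6OJn1MXnU3elYtaGsiMi8BMykAXB0YxNJbI5BMZX94jXdqdohTa3ZPfXpbeX1eZnpXSoBWoWlmxdOVIgg/0eySMWtVz2B/+dLsfC3SqyistbA0hiVYhozYkcrYRrC/fNyewnO/L2taZIaKpYuSaYCIe39/gIB9f4B+dH55T5pPzL5MGRJOwt6QeZG1HrKR1K6Ukj7fi3Lsv4vzoojtzcfns4XYwazYrKlRPmk2eMaTN2J4k4tke05QbkQib3wmY2ovSoAnPmZ/+IhZAjEqmNmfq1tZfmE9a20thFIrQlIoW3I6bsV9Sqh3rDiAzk1f4JbDcqXEObVCPBdQn1MgUSAdhtiMeHvBnV2xz/ztAQEz+5VgMu49Als4WIJ+vHWdX2OVkoe1inG4c7CBe4lJbFI9bzpQltmGaIWl4Xqf0kM4ACcz29f0sbX1uJLVfly3z/zpJhjFTgBd9PDX5vTUAxowZXtpe1xZpqxtVo17eGOCpamKcnKdXXmqQGmy17+JWExwr2if79zlPqT2FpCMdlpdsneLrtGo4cBDBSRiAhJR9/nS9trKAAxQ"/>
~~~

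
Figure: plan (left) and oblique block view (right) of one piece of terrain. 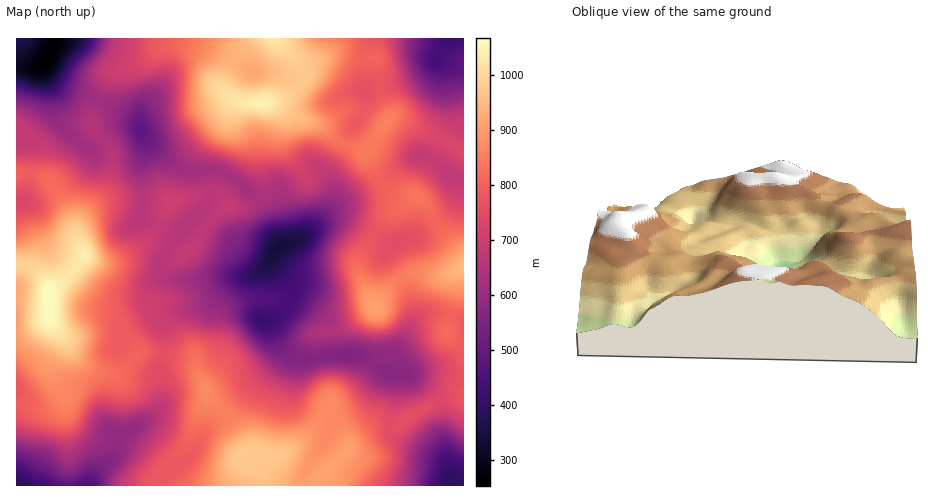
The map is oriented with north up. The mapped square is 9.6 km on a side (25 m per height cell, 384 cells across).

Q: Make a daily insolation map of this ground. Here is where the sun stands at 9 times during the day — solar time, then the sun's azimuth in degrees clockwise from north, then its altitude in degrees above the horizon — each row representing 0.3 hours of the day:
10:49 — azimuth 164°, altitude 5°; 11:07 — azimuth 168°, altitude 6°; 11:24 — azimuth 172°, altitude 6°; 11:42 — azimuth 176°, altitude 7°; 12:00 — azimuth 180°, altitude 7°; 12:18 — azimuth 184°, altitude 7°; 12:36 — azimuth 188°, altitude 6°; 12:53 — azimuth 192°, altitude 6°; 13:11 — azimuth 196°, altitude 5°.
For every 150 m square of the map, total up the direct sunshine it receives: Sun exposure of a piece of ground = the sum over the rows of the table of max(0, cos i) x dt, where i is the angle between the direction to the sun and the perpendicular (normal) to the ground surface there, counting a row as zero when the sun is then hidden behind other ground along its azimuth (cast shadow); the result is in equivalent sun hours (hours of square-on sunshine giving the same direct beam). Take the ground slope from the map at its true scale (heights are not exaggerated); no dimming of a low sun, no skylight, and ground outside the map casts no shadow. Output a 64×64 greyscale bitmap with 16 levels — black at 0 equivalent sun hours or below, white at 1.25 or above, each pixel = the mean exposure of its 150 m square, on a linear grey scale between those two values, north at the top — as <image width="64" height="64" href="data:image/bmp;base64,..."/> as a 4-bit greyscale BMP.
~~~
<image width="64" height="64" href="data:image/bmp;base64,Qk12CAAAAAAAAHYAAAAoAAAAQAAAAEAAAAABAAQAAAAAAAAIAAATCwAAEwsAABAAAAAAAAAAAAAAABEREQAiIiIAMzMzAERERABVVVUAZmZmAHd3dwCIiIgAmZmZAKqqqgC7u7sAzMzMAN3d3QDu7u4A////AHiru83KhjERIzRDIREjRFZmVEREMzRDJGd2VVRFZlREmru83dy4QQABE0MhERI1ZmVERVVCI0REaIh3ZUVmZVa7qqqru7lRAAABNEIRETRVRERVZlMRNFVWiId2RFZmeLupmZmaqXIAAAATRCERI0REREVWZCASRVVWZVVERniazLuqmYiYdSAAAAE1QhERIjRDM0VVMQE0UyIiNFVniazu7dy6mYdlQgAAABRUIRAAIiEAETRDESMyEAE2eJmqvf///ty5dUQyAAAAAlZCAAAAAAAAAjMiEREREliaqqze3e7u3cp1MzIQAAACRlMQAAAAAAABMzMQABEjaaqqze27vLu7uoZWZkEAESJGZTEAAAAAAAAjQyAAEjRXm83u3JiIiIiZmJq7ljIiI0VmQxAAAAAAABNEMQASIyNqzu26dlVmZnirze7sljIzNWZTEAAAAAAAE0QyEAARABWKqphDNFVVaKzd3N3JVDMzVUIAAAAAAAASMzEAAAAAABNWdyNFZURXm8upmZiHUyNFMQAAAAAAAAEiEAAAAAAAADVUNWd1REV5qYdmZ4h1NEMhAAAAAAAAAAAAAAAAAAAANDNXh3VERWd3ZVRWZmVUMREQAAAAAAAAAAAAAAAAAAEjI4iHZVZmZlVERUQ0VVMQAREAAAAAAAAAAAAAAAAAASI0iHZWeZhkMiNFVEVUMQABEgAAAAAAAAAAAAAAAAADM0WHZWeap1IREjVmZUMiEBEhAAAAAAAAAAAAAAAAAEZVVYdmeaqWQhESNFZUMiIhEREAAAAAAAAAAAAAAAAmmYhkd4mqqHZkMzIiIiERERERAAAAAAAAAAAAAAEyJHiZmXRoq7qGVWZUQyEAAAAAAAAAAAAAAAAAAAAUiqmHiHiHZFirqWMiNERDIAAAAAAAAAAAAAAAAAAAFa3//8qGZVVERoiHQgABI0MgAAAAAAAAAAAAAAAAAAAnz///6nZDMiM0RVUxAAE0QxEBIgAAAAAAAAAAAAAAACa+7u3KhUIRJEMzMyIQEkRCESMzEAAAAAAAAAAAAAABNomHeJqGQyNWUzRENDM0RDISIzMxAAAAAAAAAAAAAAJFZUM1eJh2Z4kyNERWZmVDMzMiMzIAAAAAAAAAAAAAAURDISRXmqqqmjIzM1eZdlREQyERAAAAAAAAAAAAAAACRUIAE1eJq7qZVDIRR5qYdmVDIQAAAAAAAAAAAAAAABRmQQABR3iJqpmGMQAliqqYdlUyIiEQAAAAAAAAAAAANnYwAAAlZlVniZYwAAJZu6l2ZlRFd3UhAAAAAAAAAAFWZSAAAAIzIiNWUxAAAUeZdURFVERomYQgAAAAAAAAE1VDEAAAAAAAABIAAAASNFMRESRVQzRoh1QyEAAAAAACMyEAAAAAAAAAAAAAACMiEQAAEkZUIjVmZERCAAAAAAARAAEAAAAAAAAAAAABIyAAAAAAJFQxE0VVREMQAAAAAAAAASEQAAAAAAAAAAAiEAAAAAACRDISNWZmZTEAAAAAAAAAIzMhAAAAAAAAAAAAARAAAAI0QyEliZmZhkMzIRAAAAAkZ2VDMyAAAAAAAAABIRERI0VlQiR6vM3d25dVRCEAATVnh3ZUIAAAAAAAAAEjRDMzRmZkM1iru9///+2nUxABNFVnd2QQAAAAAAAAASNEQzRFZ3ZDNGZWirze/+t0IQIzQ0V3dBAAEAAAAAAAEjNDMzRFVlQzIRE2d4vf7IUyIzQzNFZCAAAgAAAAAAABEiIiIREiNDIQAUVVaLzLhlVmVEMzMhAAADIBIQAAAAAAABEAAAABIQAlZlVniZmHZ5hlMyEQAAAAQyIhAAAAAAAAAAAAAAAAAmmYd3dlVneKunUyEAAAAAEzIhAAAAAAAAAAAAAAAAA4u6maqFM0aKq6hTIAAAAAEgAAAAAAAAAAAAAAACRVWLzLqszJYzV5qql2UxAAABJWAAAAAAAAASEAAAADaKve/tu73bllaKu5dmZlMAABJXcAAAAAAAABIgAAACV5vv//26vMupmrzKdURVVSABNXdQAAAAAAABERAAABRnnP//7Kqqq83d3KYyI0VWdDRWVCEAAAAAABIAAAAANnms3u26mZms3//aYgACVmeJmGQhARAAAAABIQAAABNnmru7qpmZqrvN7rdCAAFGd3d1MRERAAAAAAEiISESRmebupiImrvLqZmpZDQxASRndkIQESAAAAAAARE0VDRWZoqph3ib3uyXZTEAJFQhATVUIQAAEAAAAAAAESRWVmVUV3d2d4rMyoZTEAACRDEAASEAAAAAAAAAAAASNGd3VUMzRWZlVVVVVVVBAAARIQAAAAAAAAAAAAAAASRWeJhlQzM1VUMQAAESRndTMREREAAAAAAAAAAAAAACRniKuodkM0VUMQAAAAAkerl1QzMhAAAAAAAAAAAAABRniJq8uoUzMzEAAAAAASNYmYdmVDIAAAAAAAAAAAAAE1ZmeKzclkIhAAAAAAATRERoh2ZmVCAAAAAAAAAAAAAAEjRFaLy5ZBAAAAAAAUVUQ1d3ZmdlMQAAAAABAAAAAAAAIjRWiqqFIAAAEQAldlQzRWdlVWUhAAAAABIAAAAAAAASM0VniGQgAAI0Roh2QyESNVQyIhEAAAAAAgAAAAAAABIzREREQyEAEkVoiHUxAAACMyEAEhAAAAACEAAAAAAAEjMzMzMyIhEjRXd3VDEAAAAjMQEjMQAAAA"/>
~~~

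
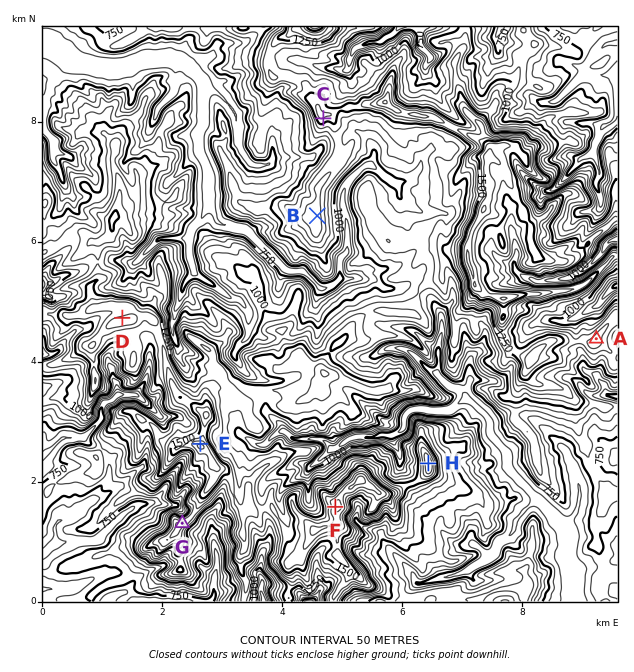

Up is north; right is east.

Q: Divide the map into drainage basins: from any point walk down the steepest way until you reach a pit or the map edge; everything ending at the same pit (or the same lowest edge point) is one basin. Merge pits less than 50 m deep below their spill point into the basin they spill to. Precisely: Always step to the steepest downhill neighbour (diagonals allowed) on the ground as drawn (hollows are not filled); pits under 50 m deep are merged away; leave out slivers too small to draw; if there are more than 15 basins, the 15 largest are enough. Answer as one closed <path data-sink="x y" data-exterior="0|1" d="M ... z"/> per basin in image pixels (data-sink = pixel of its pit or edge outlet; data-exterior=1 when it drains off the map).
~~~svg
<path data-sink="43 42" data-exterior="1" d="M296 26l-254 1 0 225 16-6 18-13 7 0 9 9 5 0 2 35-9 9 3 20 2 2 15-3 14 1 5 4 1 10 12-4 10 2 12 30 6 30 7 16 26 19 4-5-1-11 9-8 8 1 19 12 3 0 5-8 7-4 36 2 8 8 7-2 12-11 4-11-2-12 4-6 6-9 14-13 10-16 17-9 39 3 10-26 6-6 14-5 0-10 4-6 9-5 13-1 3-21 18-36-3-30 4-18-9-10-47-22-36-6-12-10-22 2-6 3-17 1-10 6-9 0-18-31-15-6-15 0-6-8 2-18 10-13 9-3 8-7z"/><path data-sink="575 601" data-exterior="1" d="M467 256l-12 0-9 5-4 6 0 10-14 5-6 6-10 26-39-3-17 9-10 16-14 13-6 9-4 6 2 12-4 11-12 11-7 2-8-8-36-2-4 2-8 10-3 0-19-12-11 0-6 7 1 11-6 39 9 9 3 9 17 12 7 27 5 5 8-1 3 2 19-2 20 37 12 3 10-18 22-5 2 30 13 15 0 3-17 22 0 7 142 0 8-6 18-8 16 0 6 4 0 8 2 2 91 0 1-29-14-3-4-18-4-8 0-21 8-19 2-14-16-27-5-19-6-9-5-17 0-18-11-11-15-5-10 0-10-6-2-9 5-9-14-7-7-7-8-19 2-27-17-6-11-8z"/><path data-sink="617 81" data-exterior="1" d="M617 26l-93 0 0 5 10 14-14 12-2 16-10 11-12 9-4 18-12 12 4 18 6 7-1 9 10 5 7 9 2 10 12 23 4 12 7 10-1 11 2 12 6 8 7 3 20 2 10-5 23-24 16-13 4-1z"/><path data-sink="43 553" data-exterior="1" d="M133 412l-9 0-6 5-8 15-2 10-12 15 3 9-4 6-22 4-20 9-7 7-4 1 1 81 7 0 36-12 32-14 13-3 15 3 6-4 15-4 10-9 1-5 16-12 8-19 12-17 2-10-6-12-10-10-12-2-13 4-9-5-7-5-7-13-12-6z"/><path data-sink="400 27" data-exterior="1" d="M464 26l-133 0-11 10-10 0-15-7-6 6-9 3-7 7-5 10 0 14 6 8 15 0 15 6 18 31 9 0 10-6 17-1 6-3 22-2 9 8 12 4 27 4 51 25-3-17-16-14-4-7-6-24-2-20 10-13z"/><path data-sink="43 456" data-exterior="1" d="M146 316l-31 7-6 3-11 11-6 9 4 35-8 20-12 0-20-5-14 6 1 90 3 0 7-7 20-9 22-4 4-6-3-9 12-15 3-13 13-17 9 0 7 7 12 6 7 13 16 10 13-4 13 1 5-31-29-20-7-16-12-50-4-7z"/><path data-sink="107 601" data-exterior="1" d="M220 468l-4 1-2 9-12 17-8 19-15 12-2 5-10 9-10 2-9 4-14 25-9 9-18 4-12 8-3 3 0 7 152-1 2-21-4-7-2-17 4-7-1-33 5-6-6-1-5-5-7-27z"/><path data-sink="617 240" data-exterior="1" d="M488 156l-2 15 3 27-18 36-3 10 0 17 4 9 2 13 7 9 24 7 15-5 19 0 32-4 16-8 26-25 5-2 0-35-4 0-16 13-23 24-6 3-13 2-18-5-7-13 0-18-7-10 0-5-16-30-1-7-8-12z"/><path data-sink="617 286" data-exterior="1" d="M617 256l-4 1-26 25-7 5-17 5-43 2-14 4-2 2-2 27 8 19 7 7 13 6 8-9 13-9 33-1 5 2 6 0 7-11 16-18z"/><path data-sink="500 27" data-exterior="1" d="M523 26l-58 1 0 15-1 6-10 13 0 11 8 33 4 7 13 12 13-13 4-18 12-9 10-11 2-16 14-12-10-14z"/><path data-sink="617 396" data-exterior="1" d="M584 340l-36 2-14 12-8 15 0 6 6 7 6 2 10 0 15 5 14 12 21 3 6 3 13 0 1-41-4-2-4-12-5-5-7-5-9 0z"/><path data-sink="263 601" data-exterior="1" d="M272 508l-13 2-6 0-3-2-7 8 1 33-4 7 0 8 2 9 4 7-1 22 42 0 1-11 4-11-2-7 0-9 9-6 5-9-9-3-5-3-5-14z"/><path data-sink="43 285" data-exterior="1" d="M83 233l-7 0-18 13-16 7 1 63 36 0 15-9-4-13 0-8 9-9-1-34-6-1z"/><path data-sink="43 589" data-exterior="1" d="M134 545l-16 3-68 26-7 0-1 27 49 1 1-7 9-8 21-6 12-10 12-22z"/><path data-sink="310 601" data-exterior="1" d="M335 524l-21 6-12 26-12 8 0 9 2 7-4 11 1 11 43 0 2-7 16-19 1-6-13-15z"/>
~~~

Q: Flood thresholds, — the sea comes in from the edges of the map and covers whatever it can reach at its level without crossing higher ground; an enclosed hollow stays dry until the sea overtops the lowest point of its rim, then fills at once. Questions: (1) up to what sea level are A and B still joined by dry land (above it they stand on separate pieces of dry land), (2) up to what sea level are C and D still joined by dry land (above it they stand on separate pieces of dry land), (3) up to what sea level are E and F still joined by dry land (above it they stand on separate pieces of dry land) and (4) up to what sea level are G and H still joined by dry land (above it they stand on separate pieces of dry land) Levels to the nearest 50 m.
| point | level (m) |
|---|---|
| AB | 1150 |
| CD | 1100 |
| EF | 1400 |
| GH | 1250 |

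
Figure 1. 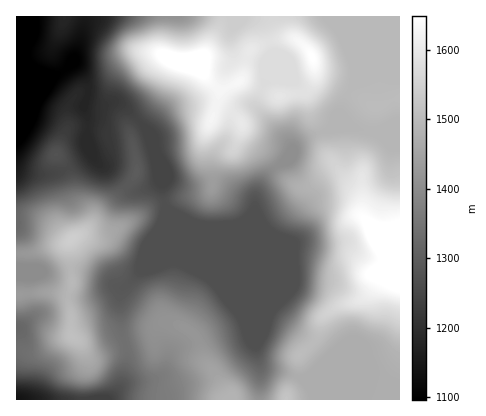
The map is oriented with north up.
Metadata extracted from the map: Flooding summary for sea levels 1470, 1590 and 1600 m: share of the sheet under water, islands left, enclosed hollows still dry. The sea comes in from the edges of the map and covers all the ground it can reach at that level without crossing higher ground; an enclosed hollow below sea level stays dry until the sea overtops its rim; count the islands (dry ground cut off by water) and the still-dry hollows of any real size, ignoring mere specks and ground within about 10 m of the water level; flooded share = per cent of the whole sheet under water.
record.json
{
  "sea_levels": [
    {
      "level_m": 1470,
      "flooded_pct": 60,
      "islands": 1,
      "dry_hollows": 0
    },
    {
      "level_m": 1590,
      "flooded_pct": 91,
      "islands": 2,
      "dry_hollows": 0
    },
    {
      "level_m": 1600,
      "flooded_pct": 93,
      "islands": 2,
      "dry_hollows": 0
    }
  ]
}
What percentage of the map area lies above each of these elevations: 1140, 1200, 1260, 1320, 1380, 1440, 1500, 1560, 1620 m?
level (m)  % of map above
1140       96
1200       92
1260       86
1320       68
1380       58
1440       45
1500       26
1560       15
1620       5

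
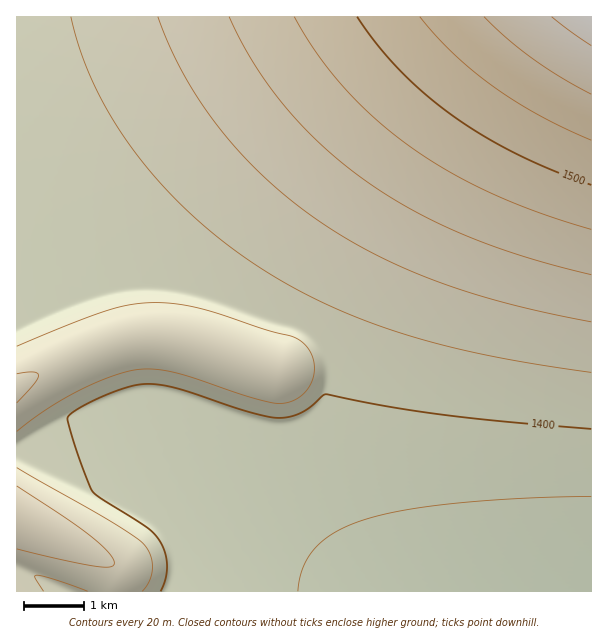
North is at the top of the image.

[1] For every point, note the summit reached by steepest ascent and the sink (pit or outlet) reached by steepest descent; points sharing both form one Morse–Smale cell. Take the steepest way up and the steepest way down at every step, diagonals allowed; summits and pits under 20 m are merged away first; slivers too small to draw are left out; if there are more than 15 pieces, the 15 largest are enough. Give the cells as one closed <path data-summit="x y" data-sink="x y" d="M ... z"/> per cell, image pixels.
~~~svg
<path data-summit="591 17" data-sink="591 591" d="M591 16l-574 0-1 293 29 4 24-11 45-13 53-1 40 8 47 18 42 12 13 8 11 11 6 11 5 16-1 24-8 38 0 42 4 24 8 21 10 19 12 17 22 23 15 12 198 0z"/><path data-summit="17 387" data-sink="591 591" d="M167 288l-53 1-45 13-24 11-10 0-8-3-11 1 0 135 5 0 32-13 33-9 30 0 12 3 39 21 103 81 57 39 41 24 24 0-26-25-16-18-16-28-8-21-4-24 0-42 8-38 1-24-5-16-6-11-11-11-13-8-42-12-47-18z"/><path data-summit="17 518" data-sink="591 591" d="M116 424l-38 2-62 21 1 145 350-1-76-47-133-102-23-12z"/>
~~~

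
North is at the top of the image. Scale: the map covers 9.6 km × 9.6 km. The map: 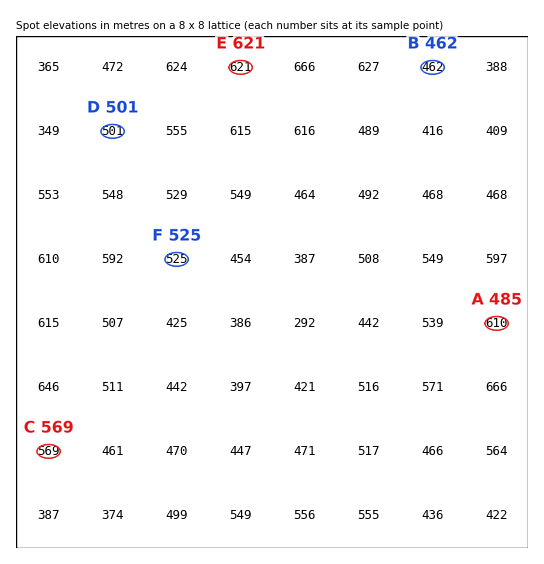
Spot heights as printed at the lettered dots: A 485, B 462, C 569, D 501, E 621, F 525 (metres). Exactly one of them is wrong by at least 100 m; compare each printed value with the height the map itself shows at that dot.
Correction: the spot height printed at A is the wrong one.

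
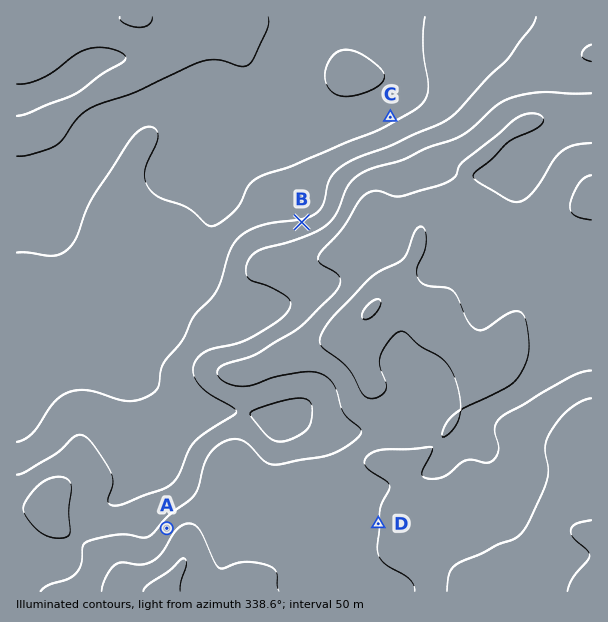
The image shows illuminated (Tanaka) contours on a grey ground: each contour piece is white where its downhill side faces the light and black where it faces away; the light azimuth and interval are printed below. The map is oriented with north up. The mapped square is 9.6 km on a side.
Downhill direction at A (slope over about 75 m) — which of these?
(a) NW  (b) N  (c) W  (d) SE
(a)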